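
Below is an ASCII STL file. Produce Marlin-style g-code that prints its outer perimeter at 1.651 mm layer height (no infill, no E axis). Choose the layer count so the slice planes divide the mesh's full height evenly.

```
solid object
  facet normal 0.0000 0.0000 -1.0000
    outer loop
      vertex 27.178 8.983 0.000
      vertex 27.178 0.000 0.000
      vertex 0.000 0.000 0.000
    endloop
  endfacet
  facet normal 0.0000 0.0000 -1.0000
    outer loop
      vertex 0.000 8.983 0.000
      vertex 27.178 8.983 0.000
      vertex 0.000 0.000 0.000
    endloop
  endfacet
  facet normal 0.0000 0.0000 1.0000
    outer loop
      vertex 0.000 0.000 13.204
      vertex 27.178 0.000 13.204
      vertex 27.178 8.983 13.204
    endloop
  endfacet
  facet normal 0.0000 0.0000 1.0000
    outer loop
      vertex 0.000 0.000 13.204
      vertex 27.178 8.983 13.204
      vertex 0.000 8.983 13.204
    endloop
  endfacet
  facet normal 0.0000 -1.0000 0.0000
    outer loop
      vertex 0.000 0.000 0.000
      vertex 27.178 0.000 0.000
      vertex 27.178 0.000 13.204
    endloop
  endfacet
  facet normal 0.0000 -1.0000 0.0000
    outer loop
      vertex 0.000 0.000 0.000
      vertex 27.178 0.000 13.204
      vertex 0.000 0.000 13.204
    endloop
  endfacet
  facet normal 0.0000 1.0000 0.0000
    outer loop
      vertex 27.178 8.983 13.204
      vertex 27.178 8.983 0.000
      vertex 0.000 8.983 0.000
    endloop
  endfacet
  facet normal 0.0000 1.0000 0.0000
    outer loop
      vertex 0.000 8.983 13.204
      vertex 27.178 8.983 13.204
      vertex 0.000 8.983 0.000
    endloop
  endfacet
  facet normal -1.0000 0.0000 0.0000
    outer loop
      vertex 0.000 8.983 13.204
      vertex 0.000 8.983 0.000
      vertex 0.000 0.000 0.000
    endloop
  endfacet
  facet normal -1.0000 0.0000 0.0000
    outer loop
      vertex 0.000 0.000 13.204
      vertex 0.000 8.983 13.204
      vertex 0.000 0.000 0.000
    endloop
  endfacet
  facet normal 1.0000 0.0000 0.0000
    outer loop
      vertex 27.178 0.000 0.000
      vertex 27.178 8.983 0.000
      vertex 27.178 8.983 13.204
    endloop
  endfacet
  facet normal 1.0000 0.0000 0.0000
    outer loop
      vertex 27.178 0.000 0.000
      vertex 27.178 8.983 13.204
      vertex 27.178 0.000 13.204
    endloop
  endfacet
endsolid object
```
; perimeter-only toolpath
G21 ; units = mm
G90 ; absolute positioning
G28 ; home
; layer 1
G0 Z1.651
G0 X0.000 Y0.000
G1 X27.178 Y0.000
G1 X27.178 Y8.983
G1 X0.000 Y8.983
G1 X0.000 Y0.000
; layer 2
G0 Z3.301
G0 X0.000 Y0.000
G1 X27.178 Y0.000
G1 X27.178 Y8.983
G1 X0.000 Y8.983
G1 X0.000 Y0.000
; layer 3
G0 Z4.952
G0 X0.000 Y0.000
G1 X27.178 Y0.000
G1 X27.178 Y8.983
G1 X0.000 Y8.983
G1 X0.000 Y0.000
; layer 4
G0 Z6.602
G0 X0.000 Y0.000
G1 X27.178 Y0.000
G1 X27.178 Y8.983
G1 X0.000 Y8.983
G1 X0.000 Y0.000
; layer 5
G0 Z8.253
G0 X0.000 Y0.000
G1 X27.178 Y0.000
G1 X27.178 Y8.983
G1 X0.000 Y8.983
G1 X0.000 Y0.000
; layer 6
G0 Z9.903
G0 X0.000 Y0.000
G1 X27.178 Y0.000
G1 X27.178 Y8.983
G1 X0.000 Y8.983
G1 X0.000 Y0.000
; layer 7
G0 Z11.553
G0 X0.000 Y0.000
G1 X27.178 Y0.000
G1 X27.178 Y8.983
G1 X0.000 Y8.983
G1 X0.000 Y0.000
; layer 8
G0 Z13.204
G0 X0.000 Y0.000
G1 X27.178 Y0.000
G1 X27.178 Y8.983
G1 X0.000 Y8.983
G1 X0.000 Y0.000
M2 ; end

The solid is a rectangular box, roughly 27.2 × 8.98 mm footprint and 13.2 mm tall. Slicing at Δz = 1.651 mm — 8 equal slices spanning the solid's height, so layer i sits at z = i·h/8 — gives 8 non-empty perimeters. Each is a 4-segment closed polygon; G0 lifts to the layer z and rapids to the start vertex, then G1 traces the edges.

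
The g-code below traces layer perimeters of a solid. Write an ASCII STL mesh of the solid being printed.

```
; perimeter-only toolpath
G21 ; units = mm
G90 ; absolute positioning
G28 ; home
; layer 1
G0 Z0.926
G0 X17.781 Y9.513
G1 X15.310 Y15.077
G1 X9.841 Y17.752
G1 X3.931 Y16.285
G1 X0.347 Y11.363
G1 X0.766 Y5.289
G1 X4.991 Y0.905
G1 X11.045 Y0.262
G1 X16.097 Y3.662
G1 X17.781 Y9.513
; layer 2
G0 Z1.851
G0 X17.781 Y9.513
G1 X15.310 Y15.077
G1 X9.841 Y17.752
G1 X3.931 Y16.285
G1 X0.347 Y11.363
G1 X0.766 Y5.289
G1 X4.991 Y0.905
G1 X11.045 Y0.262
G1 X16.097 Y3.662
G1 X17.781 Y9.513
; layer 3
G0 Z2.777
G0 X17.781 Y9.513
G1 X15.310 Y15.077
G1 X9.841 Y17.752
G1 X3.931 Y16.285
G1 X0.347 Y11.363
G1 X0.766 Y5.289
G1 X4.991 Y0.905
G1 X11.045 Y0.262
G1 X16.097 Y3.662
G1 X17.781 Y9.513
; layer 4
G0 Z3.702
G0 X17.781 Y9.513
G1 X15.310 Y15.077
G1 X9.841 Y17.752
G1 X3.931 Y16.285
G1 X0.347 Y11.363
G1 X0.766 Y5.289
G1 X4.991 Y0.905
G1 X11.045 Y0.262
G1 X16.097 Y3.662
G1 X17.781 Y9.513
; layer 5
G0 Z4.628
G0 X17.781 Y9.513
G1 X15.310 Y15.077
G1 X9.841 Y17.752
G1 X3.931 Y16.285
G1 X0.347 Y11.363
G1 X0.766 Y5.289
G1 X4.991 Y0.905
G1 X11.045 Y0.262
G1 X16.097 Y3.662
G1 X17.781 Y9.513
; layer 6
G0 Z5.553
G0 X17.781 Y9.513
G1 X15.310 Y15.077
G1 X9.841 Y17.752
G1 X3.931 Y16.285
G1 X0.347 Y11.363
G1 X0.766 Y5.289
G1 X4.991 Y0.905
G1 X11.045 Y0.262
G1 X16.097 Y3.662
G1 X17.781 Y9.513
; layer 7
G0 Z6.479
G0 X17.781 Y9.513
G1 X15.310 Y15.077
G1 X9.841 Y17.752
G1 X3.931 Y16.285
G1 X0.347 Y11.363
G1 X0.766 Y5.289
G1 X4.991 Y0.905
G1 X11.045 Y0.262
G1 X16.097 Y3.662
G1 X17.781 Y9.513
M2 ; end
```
solid part
  facet normal 0.0000 0.0000 -1.0000
    outer loop
      vertex 9.841 17.752 0.000
      vertex 15.310 15.077 0.000
      vertex 17.781 9.513 0.000
    endloop
  endfacet
  facet normal 0.0000 0.0000 -1.0000
    outer loop
      vertex 3.931 16.285 0.000
      vertex 9.841 17.752 0.000
      vertex 17.781 9.513 0.000
    endloop
  endfacet
  facet normal 0.0000 0.0000 -1.0000
    outer loop
      vertex 0.347 11.363 0.000
      vertex 3.931 16.285 0.000
      vertex 17.781 9.513 0.000
    endloop
  endfacet
  facet normal 0.0000 0.0000 -1.0000
    outer loop
      vertex 0.766 5.289 0.000
      vertex 0.347 11.363 0.000
      vertex 17.781 9.513 0.000
    endloop
  endfacet
  facet normal 0.0000 0.0000 -1.0000
    outer loop
      vertex 4.991 0.905 0.000
      vertex 0.766 5.289 0.000
      vertex 17.781 9.513 0.000
    endloop
  endfacet
  facet normal 0.0000 0.0000 -1.0000
    outer loop
      vertex 11.045 0.262 0.000
      vertex 4.991 0.905 0.000
      vertex 17.781 9.513 0.000
    endloop
  endfacet
  facet normal 0.0000 0.0000 -1.0000
    outer loop
      vertex 16.097 3.662 0.000
      vertex 11.045 0.262 0.000
      vertex 17.781 9.513 0.000
    endloop
  endfacet
  facet normal 0.0000 0.0000 1.0000
    outer loop
      vertex 17.781 9.513 6.479
      vertex 15.310 15.077 6.479
      vertex 9.841 17.752 6.479
    endloop
  endfacet
  facet normal 0.0000 0.0000 1.0000
    outer loop
      vertex 17.781 9.513 6.479
      vertex 9.841 17.752 6.479
      vertex 3.931 16.285 6.479
    endloop
  endfacet
  facet normal 0.0000 0.0000 1.0000
    outer loop
      vertex 17.781 9.513 6.479
      vertex 3.931 16.285 6.479
      vertex 0.347 11.363 6.479
    endloop
  endfacet
  facet normal 0.0000 0.0000 1.0000
    outer loop
      vertex 17.781 9.513 6.479
      vertex 0.347 11.363 6.479
      vertex 0.766 5.289 6.479
    endloop
  endfacet
  facet normal 0.0000 0.0000 1.0000
    outer loop
      vertex 17.781 9.513 6.479
      vertex 0.766 5.289 6.479
      vertex 4.991 0.905 6.479
    endloop
  endfacet
  facet normal 0.0000 0.0000 1.0000
    outer loop
      vertex 17.781 9.513 6.479
      vertex 4.991 0.905 6.479
      vertex 11.045 0.262 6.479
    endloop
  endfacet
  facet normal 0.0000 0.0000 1.0000
    outer loop
      vertex 17.781 9.513 6.479
      vertex 11.045 0.262 6.479
      vertex 16.097 3.662 6.479
    endloop
  endfacet
  facet normal 0.9139 0.4059 0.0000
    outer loop
      vertex 17.781 9.513 0.000
      vertex 15.310 15.077 0.000
      vertex 15.310 15.077 6.479
    endloop
  endfacet
  facet normal 0.9139 0.4059 0.0000
    outer loop
      vertex 17.781 9.513 0.000
      vertex 15.310 15.077 6.479
      vertex 17.781 9.513 6.479
    endloop
  endfacet
  facet normal 0.4394 0.8983 0.0000
    outer loop
      vertex 15.310 15.077 0.000
      vertex 9.841 17.752 0.000
      vertex 9.841 17.752 6.479
    endloop
  endfacet
  facet normal 0.4394 0.8983 0.0000
    outer loop
      vertex 15.310 15.077 0.000
      vertex 9.841 17.752 6.479
      vertex 15.310 15.077 6.479
    endloop
  endfacet
  facet normal -0.2409 0.9705 0.0000
    outer loop
      vertex 9.841 17.752 0.000
      vertex 3.931 16.285 0.000
      vertex 3.931 16.285 6.479
    endloop
  endfacet
  facet normal -0.2409 0.9705 0.0000
    outer loop
      vertex 9.841 17.752 0.000
      vertex 3.931 16.285 6.479
      vertex 9.841 17.752 6.479
    endloop
  endfacet
  facet normal -0.8084 0.5886 0.0000
    outer loop
      vertex 3.931 16.285 0.000
      vertex 0.347 11.363 0.000
      vertex 0.347 11.363 6.479
    endloop
  endfacet
  facet normal -0.8084 0.5886 0.0000
    outer loop
      vertex 3.931 16.285 0.000
      vertex 0.347 11.363 6.479
      vertex 3.931 16.285 6.479
    endloop
  endfacet
  facet normal -0.9976 -0.0688 0.0000
    outer loop
      vertex 0.347 11.363 0.000
      vertex 0.766 5.289 0.000
      vertex 0.766 5.289 6.479
    endloop
  endfacet
  facet normal -0.9976 -0.0688 0.0000
    outer loop
      vertex 0.347 11.363 0.000
      vertex 0.766 5.289 6.479
      vertex 0.347 11.363 6.479
    endloop
  endfacet
  facet normal -0.7200 -0.6939 0.0000
    outer loop
      vertex 0.766 5.289 0.000
      vertex 4.991 0.905 0.000
      vertex 4.991 0.905 6.479
    endloop
  endfacet
  facet normal -0.7200 -0.6939 0.0000
    outer loop
      vertex 0.766 5.289 0.000
      vertex 4.991 0.905 6.479
      vertex 0.766 5.289 6.479
    endloop
  endfacet
  facet normal -0.1056 -0.9944 0.0000
    outer loop
      vertex 4.991 0.905 0.000
      vertex 11.045 0.262 0.000
      vertex 11.045 0.262 6.479
    endloop
  endfacet
  facet normal -0.1056 -0.9944 0.0000
    outer loop
      vertex 4.991 0.905 0.000
      vertex 11.045 0.262 6.479
      vertex 4.991 0.905 6.479
    endloop
  endfacet
  facet normal 0.5583 -0.8296 0.0000
    outer loop
      vertex 11.045 0.262 0.000
      vertex 16.097 3.662 0.000
      vertex 16.097 3.662 6.479
    endloop
  endfacet
  facet normal 0.5583 -0.8296 0.0000
    outer loop
      vertex 11.045 0.262 0.000
      vertex 16.097 3.662 6.479
      vertex 11.045 0.262 6.479
    endloop
  endfacet
  facet normal 0.9610 -0.2766 0.0000
    outer loop
      vertex 16.097 3.662 0.000
      vertex 17.781 9.513 0.000
      vertex 17.781 9.513 6.479
    endloop
  endfacet
  facet normal 0.9610 -0.2766 0.0000
    outer loop
      vertex 16.097 3.662 0.000
      vertex 17.781 9.513 6.479
      vertex 16.097 3.662 6.479
    endloop
  endfacet
endsolid part

The G0 Z moves step by Δz≈0.926 mm. Every layer's G1 loop is the same polygon, so the solid is a straight extrusion of it from z=0 to z≈6.48. Closing with flat bottom and top caps and triangulating gives 32 facets — a regular 9-sided prism (a cylinder approximated with 9 flat sides), circumscribed radius ≈ 8.9 mm, height ≈ 6.48 mm.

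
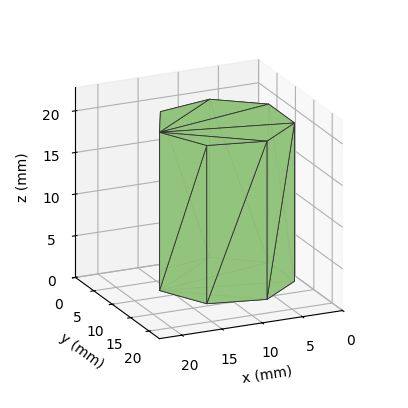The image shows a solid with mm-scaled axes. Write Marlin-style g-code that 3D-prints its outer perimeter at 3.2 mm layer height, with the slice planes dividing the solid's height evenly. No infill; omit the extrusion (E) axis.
Reading the render: the shape is a regular 7-sided prism (a cylinder approximated with 7 flat sides), circumscribed radius ≈ 8 mm, height ≈ 19 mm (dimensions read to the nearest mm from the axis ticks). For the g-code, the solid's height is divided into equal slices at the stated Δz and each level perimeter traced with G1 moves after a G0 lift.

; perimeter-only toolpath
G21 ; units = mm
G90 ; absolute positioning
G28 ; home
; layer 1
G0 Z3.2
G0 X16.0 Y8.0
G1 X13.0 Y14.3
G1 X6.2 Y15.8
G1 X0.8 Y11.5
G1 X0.8 Y4.5
G1 X6.2 Y0.2
G1 X13.0 Y1.7
G1 X16.0 Y8.0
; layer 2
G0 Z6.3
G0 X16.0 Y8.0
G1 X13.0 Y14.3
G1 X6.2 Y15.8
G1 X0.8 Y11.5
G1 X0.8 Y4.5
G1 X6.2 Y0.2
G1 X13.0 Y1.7
G1 X16.0 Y8.0
; layer 3
G0 Z9.5
G0 X16.0 Y8.0
G1 X13.0 Y14.3
G1 X6.2 Y15.8
G1 X0.8 Y11.5
G1 X0.8 Y4.5
G1 X6.2 Y0.2
G1 X13.0 Y1.7
G1 X16.0 Y8.0
; layer 4
G0 Z12.7
G0 X16.0 Y8.0
G1 X13.0 Y14.3
G1 X6.2 Y15.8
G1 X0.8 Y11.5
G1 X0.8 Y4.5
G1 X6.2 Y0.2
G1 X13.0 Y1.7
G1 X16.0 Y8.0
; layer 5
G0 Z15.8
G0 X16.0 Y8.0
G1 X13.0 Y14.3
G1 X6.2 Y15.8
G1 X0.8 Y11.5
G1 X0.8 Y4.5
G1 X6.2 Y0.2
G1 X13.0 Y1.7
G1 X16.0 Y8.0
; layer 6
G0 Z19.0
G0 X16.0 Y8.0
G1 X13.0 Y14.3
G1 X6.2 Y15.8
G1 X0.8 Y11.5
G1 X0.8 Y4.5
G1 X6.2 Y0.2
G1 X13.0 Y1.7
G1 X16.0 Y8.0
M2 ; end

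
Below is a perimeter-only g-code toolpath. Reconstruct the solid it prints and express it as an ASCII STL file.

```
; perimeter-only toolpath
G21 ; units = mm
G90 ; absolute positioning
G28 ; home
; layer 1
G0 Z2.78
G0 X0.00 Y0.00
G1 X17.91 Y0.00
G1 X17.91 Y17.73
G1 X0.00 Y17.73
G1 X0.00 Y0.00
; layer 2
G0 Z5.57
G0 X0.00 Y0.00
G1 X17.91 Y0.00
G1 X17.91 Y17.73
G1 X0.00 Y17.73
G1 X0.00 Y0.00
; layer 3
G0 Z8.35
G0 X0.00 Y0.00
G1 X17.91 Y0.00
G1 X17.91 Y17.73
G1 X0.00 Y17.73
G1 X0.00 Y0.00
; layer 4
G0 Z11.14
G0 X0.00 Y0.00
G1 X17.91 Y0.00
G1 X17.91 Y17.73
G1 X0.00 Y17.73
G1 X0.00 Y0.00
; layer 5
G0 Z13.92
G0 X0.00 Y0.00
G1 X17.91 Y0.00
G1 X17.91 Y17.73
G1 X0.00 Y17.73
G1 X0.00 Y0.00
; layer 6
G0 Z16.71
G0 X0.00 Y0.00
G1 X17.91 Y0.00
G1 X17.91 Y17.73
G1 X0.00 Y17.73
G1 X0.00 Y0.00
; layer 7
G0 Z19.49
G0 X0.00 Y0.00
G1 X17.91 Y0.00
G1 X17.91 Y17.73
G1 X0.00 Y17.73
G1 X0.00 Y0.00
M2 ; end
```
solid part
  facet normal 0.0000 0.0000 -1.0000
    outer loop
      vertex 17.91 17.73 0.00
      vertex 17.91 0.00 0.00
      vertex 0.00 0.00 0.00
    endloop
  endfacet
  facet normal 0.0000 0.0000 -1.0000
    outer loop
      vertex 0.00 17.73 0.00
      vertex 17.91 17.73 0.00
      vertex 0.00 0.00 0.00
    endloop
  endfacet
  facet normal 0.0000 0.0000 1.0000
    outer loop
      vertex 0.00 0.00 19.49
      vertex 17.91 0.00 19.49
      vertex 17.91 17.73 19.49
    endloop
  endfacet
  facet normal 0.0000 0.0000 1.0000
    outer loop
      vertex 0.00 0.00 19.49
      vertex 17.91 17.73 19.49
      vertex 0.00 17.73 19.49
    endloop
  endfacet
  facet normal 0.0000 -1.0000 0.0000
    outer loop
      vertex 0.00 0.00 0.00
      vertex 17.91 0.00 0.00
      vertex 17.91 0.00 19.49
    endloop
  endfacet
  facet normal 0.0000 -1.0000 0.0000
    outer loop
      vertex 0.00 0.00 0.00
      vertex 17.91 0.00 19.49
      vertex 0.00 0.00 19.49
    endloop
  endfacet
  facet normal 0.0000 1.0000 0.0000
    outer loop
      vertex 17.91 17.73 19.49
      vertex 17.91 17.73 0.00
      vertex 0.00 17.73 0.00
    endloop
  endfacet
  facet normal 0.0000 1.0000 0.0000
    outer loop
      vertex 0.00 17.73 19.49
      vertex 17.91 17.73 19.49
      vertex 0.00 17.73 0.00
    endloop
  endfacet
  facet normal -1.0000 0.0000 0.0000
    outer loop
      vertex 0.00 17.73 19.49
      vertex 0.00 17.73 0.00
      vertex 0.00 0.00 0.00
    endloop
  endfacet
  facet normal -1.0000 0.0000 0.0000
    outer loop
      vertex 0.00 0.00 19.49
      vertex 0.00 17.73 19.49
      vertex 0.00 0.00 0.00
    endloop
  endfacet
  facet normal 1.0000 0.0000 0.0000
    outer loop
      vertex 17.91 0.00 0.00
      vertex 17.91 17.73 0.00
      vertex 17.91 17.73 19.49
    endloop
  endfacet
  facet normal 1.0000 0.0000 0.0000
    outer loop
      vertex 17.91 0.00 0.00
      vertex 17.91 17.73 19.49
      vertex 17.91 0.00 19.49
    endloop
  endfacet
endsolid part

The G0 Z moves step by Δz≈2.78 mm. Every layer's G1 loop is the same polygon, so the solid is a straight extrusion of it from z=0 to z≈19.5. Closing with flat bottom and top caps and triangulating gives 12 facets — a rectangular box, roughly 17.9 × 17.7 mm footprint and 19.5 mm tall.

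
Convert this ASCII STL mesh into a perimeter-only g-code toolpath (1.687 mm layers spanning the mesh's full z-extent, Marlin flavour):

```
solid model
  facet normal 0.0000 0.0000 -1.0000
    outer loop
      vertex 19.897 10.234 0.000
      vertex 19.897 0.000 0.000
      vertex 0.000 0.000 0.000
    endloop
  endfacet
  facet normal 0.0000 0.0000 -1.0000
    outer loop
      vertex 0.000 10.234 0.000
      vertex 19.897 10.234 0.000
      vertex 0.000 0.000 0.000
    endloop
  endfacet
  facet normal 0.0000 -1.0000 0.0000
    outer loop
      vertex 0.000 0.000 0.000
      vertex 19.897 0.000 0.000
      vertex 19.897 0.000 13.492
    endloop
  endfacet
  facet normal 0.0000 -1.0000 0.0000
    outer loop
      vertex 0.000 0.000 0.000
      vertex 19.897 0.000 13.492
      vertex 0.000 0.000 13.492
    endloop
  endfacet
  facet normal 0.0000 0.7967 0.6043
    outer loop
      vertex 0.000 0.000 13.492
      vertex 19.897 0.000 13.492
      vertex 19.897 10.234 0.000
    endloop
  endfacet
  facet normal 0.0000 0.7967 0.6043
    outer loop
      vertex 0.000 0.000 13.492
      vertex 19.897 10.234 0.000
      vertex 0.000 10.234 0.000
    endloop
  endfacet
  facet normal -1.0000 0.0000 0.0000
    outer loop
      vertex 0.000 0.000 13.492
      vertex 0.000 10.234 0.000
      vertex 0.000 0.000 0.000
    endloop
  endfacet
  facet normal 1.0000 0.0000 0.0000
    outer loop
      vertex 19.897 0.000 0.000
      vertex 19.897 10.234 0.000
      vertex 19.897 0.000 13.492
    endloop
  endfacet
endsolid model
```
; perimeter-only toolpath
G21 ; units = mm
G90 ; absolute positioning
G28 ; home
; layer 1
G0 Z1.687
G0 X0.000 Y0.000
G1 X19.897 Y0.000
G1 X19.897 Y8.955
G1 X0.000 Y8.955
G1 X0.000 Y0.000
; layer 2
G0 Z3.373
G0 X0.000 Y0.000
G1 X19.897 Y0.000
G1 X19.897 Y7.675
G1 X0.000 Y7.675
G1 X0.000 Y0.000
; layer 3
G0 Z5.059
G0 X0.000 Y0.000
G1 X19.897 Y0.000
G1 X19.897 Y6.396
G1 X0.000 Y6.396
G1 X0.000 Y0.000
; layer 4
G0 Z6.746
G0 X0.000 Y0.000
G1 X19.897 Y0.000
G1 X19.897 Y5.117
G1 X0.000 Y5.117
G1 X0.000 Y0.000
; layer 5
G0 Z8.433
G0 X0.000 Y0.000
G1 X19.897 Y0.000
G1 X19.897 Y3.838
G1 X0.000 Y3.838
G1 X0.000 Y0.000
; layer 6
G0 Z10.119
G0 X0.000 Y0.000
G1 X19.897 Y0.000
G1 X19.897 Y2.559
G1 X0.000 Y2.559
G1 X0.000 Y0.000
; layer 7
G0 Z11.806
G0 X0.000 Y0.000
G1 X19.897 Y0.000
G1 X19.897 Y1.279
G1 X0.000 Y1.279
G1 X0.000 Y0.000
M2 ; end

The solid is a wedge (ramp): 19.9 × 10.2 mm base, rising to 13.5 mm along the y=0 edge and sloping linearly to z=0 at y=10.2. Slicing at Δz = 1.687 mm — 8 equal slices spanning the solid's height, so layer i sits at z = i·h/8 — gives 7 non-empty perimeters. Each is a 4-segment closed polygon; G0 lifts to the layer z and rapids to the start vertex, then G1 traces the edges. The cross-section shrinks linearly with z (the slice at the apex is degenerate and omitted).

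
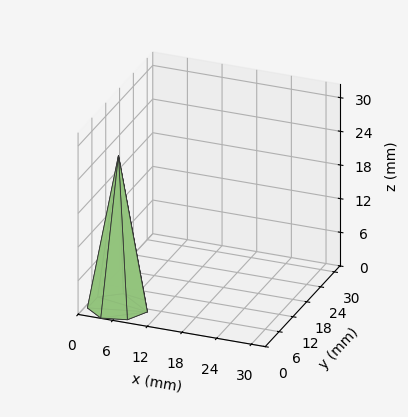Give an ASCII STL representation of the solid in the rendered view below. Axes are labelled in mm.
Reading the render: the shape is a regular 7-sided pyramid, base circumscribed radius ≈ 5 mm, apex at z ≈ 27 mm (dimensions read to the nearest mm from the axis ticks). For the STL, each face is triangulated and given an outward normal.

solid part
  facet normal 0.0000 0.0000 -1.0000
    outer loop
      vertex 3.9 9.9 0.0
      vertex 8.1 8.9 0.0
      vertex 10.0 5.0 0.0
    endloop
  endfacet
  facet normal 0.0000 0.0000 -1.0000
    outer loop
      vertex 0.5 7.2 0.0
      vertex 3.9 9.9 0.0
      vertex 10.0 5.0 0.0
    endloop
  endfacet
  facet normal 0.0000 0.0000 -1.0000
    outer loop
      vertex 0.5 2.8 0.0
      vertex 0.5 7.2 0.0
      vertex 10.0 5.0 0.0
    endloop
  endfacet
  facet normal 0.0000 0.0000 -1.0000
    outer loop
      vertex 3.9 0.1 0.0
      vertex 0.5 2.8 0.0
      vertex 10.0 5.0 0.0
    endloop
  endfacet
  facet normal 0.0000 0.0000 -1.0000
    outer loop
      vertex 8.1 1.1 0.0
      vertex 3.9 0.1 0.0
      vertex 10.0 5.0 0.0
    endloop
  endfacet
  facet normal 0.8868 0.4320 0.1642
    outer loop
      vertex 10.0 5.0 0.0
      vertex 8.1 8.9 0.0
      vertex 5.0 5.0 27.0
    endloop
  endfacet
  facet normal 0.2285 0.9595 0.1648
    outer loop
      vertex 8.1 8.9 0.0
      vertex 3.9 9.9 0.0
      vertex 5.0 5.0 27.0
    endloop
  endfacet
  facet normal -0.6133 0.7724 0.1652
    outer loop
      vertex 3.9 9.9 0.0
      vertex 0.5 7.2 0.0
      vertex 5.0 5.0 27.0
    endloop
  endfacet
  facet normal -0.9864 0.0000 0.1644
    outer loop
      vertex 0.5 7.2 0.0
      vertex 0.5 2.8 0.0
      vertex 5.0 5.0 27.0
    endloop
  endfacet
  facet normal -0.6133 -0.7724 0.1652
    outer loop
      vertex 0.5 2.8 0.0
      vertex 3.9 0.1 0.0
      vertex 5.0 5.0 27.0
    endloop
  endfacet
  facet normal 0.2285 -0.9595 0.1648
    outer loop
      vertex 3.9 0.1 0.0
      vertex 8.1 1.1 0.0
      vertex 5.0 5.0 27.0
    endloop
  endfacet
  facet normal 0.8868 -0.4320 0.1642
    outer loop
      vertex 8.1 1.1 0.0
      vertex 10.0 5.0 0.0
      vertex 5.0 5.0 27.0
    endloop
  endfacet
endsolid part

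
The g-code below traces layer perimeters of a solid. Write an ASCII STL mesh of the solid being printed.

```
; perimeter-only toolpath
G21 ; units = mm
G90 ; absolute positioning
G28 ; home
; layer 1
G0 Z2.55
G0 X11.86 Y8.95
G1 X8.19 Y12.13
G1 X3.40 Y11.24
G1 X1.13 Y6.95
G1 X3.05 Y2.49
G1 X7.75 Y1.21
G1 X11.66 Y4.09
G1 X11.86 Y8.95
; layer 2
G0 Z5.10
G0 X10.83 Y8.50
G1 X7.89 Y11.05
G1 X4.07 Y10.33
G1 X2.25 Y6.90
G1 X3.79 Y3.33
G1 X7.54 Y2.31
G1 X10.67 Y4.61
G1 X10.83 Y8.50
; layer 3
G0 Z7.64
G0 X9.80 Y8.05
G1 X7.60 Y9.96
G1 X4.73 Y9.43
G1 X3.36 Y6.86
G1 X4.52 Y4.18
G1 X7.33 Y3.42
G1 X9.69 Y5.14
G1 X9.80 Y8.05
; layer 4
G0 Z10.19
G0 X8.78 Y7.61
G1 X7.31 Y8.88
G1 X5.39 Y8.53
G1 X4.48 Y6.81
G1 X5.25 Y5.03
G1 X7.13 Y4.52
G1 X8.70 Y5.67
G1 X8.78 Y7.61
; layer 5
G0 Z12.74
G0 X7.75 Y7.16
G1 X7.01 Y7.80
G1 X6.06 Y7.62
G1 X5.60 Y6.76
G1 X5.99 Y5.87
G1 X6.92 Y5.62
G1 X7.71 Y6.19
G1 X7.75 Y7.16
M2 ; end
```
solid part
  facet normal 0.0000 0.0000 -1.0000
    outer loop
      vertex 2.74 12.14 0.00
      vertex 8.48 13.21 0.00
      vertex 12.89 9.39 0.00
    endloop
  endfacet
  facet normal 0.0000 0.0000 -1.0000
    outer loop
      vertex 0.01 6.99 0.00
      vertex 2.74 12.14 0.00
      vertex 12.89 9.39 0.00
    endloop
  endfacet
  facet normal 0.0000 0.0000 -1.0000
    outer loop
      vertex 2.32 1.64 0.00
      vertex 0.01 6.99 0.00
      vertex 12.89 9.39 0.00
    endloop
  endfacet
  facet normal 0.0000 0.0000 -1.0000
    outer loop
      vertex 7.95 0.11 0.00
      vertex 2.32 1.64 0.00
      vertex 12.89 9.39 0.00
    endloop
  endfacet
  facet normal 0.0000 0.0000 -1.0000
    outer loop
      vertex 12.65 3.56 0.00
      vertex 7.95 0.11 0.00
      vertex 12.89 9.39 0.00
    endloop
  endfacet
  facet normal 0.6087 0.7027 0.3683
    outer loop
      vertex 12.89 9.39 0.00
      vertex 8.48 13.21 0.00
      vertex 6.72 6.72 15.29
    endloop
  endfacet
  facet normal -0.1704 0.9140 0.3683
    outer loop
      vertex 8.48 13.21 0.00
      vertex 2.74 12.14 0.00
      vertex 6.72 6.72 15.29
    endloop
  endfacet
  facet normal -0.8215 0.4355 0.3682
    outer loop
      vertex 2.74 12.14 0.00
      vertex 0.01 6.99 0.00
      vertex 6.72 6.72 15.29
    endloop
  endfacet
  facet normal -0.8536 -0.3686 0.3681
    outer loop
      vertex 0.01 6.99 0.00
      vertex 2.32 1.64 0.00
      vertex 6.72 6.72 15.29
    endloop
  endfacet
  facet normal -0.2438 -0.8972 0.3682
    outer loop
      vertex 2.32 1.64 0.00
      vertex 7.95 0.11 0.00
      vertex 6.72 6.72 15.29
    endloop
  endfacet
  facet normal 0.5501 -0.7495 0.3683
    outer loop
      vertex 7.95 0.11 0.00
      vertex 12.65 3.56 0.00
      vertex 6.72 6.72 15.29
    endloop
  endfacet
  facet normal 0.9290 -0.0382 0.3682
    outer loop
      vertex 12.65 3.56 0.00
      vertex 12.89 9.39 0.00
      vertex 6.72 6.72 15.29
    endloop
  endfacet
endsolid part

The G0 Z moves step by Δz≈2.55 mm. The G1 loops shrink linearly with z, so the solid tapers from its base footprint up to z≈15.3. Closing with a flat bottom cap and the tapered top and triangulating gives 12 facets — a regular 7-sided pyramid, base circumscribed radius ≈ 6.72 mm, apex at z ≈ 15.3 mm.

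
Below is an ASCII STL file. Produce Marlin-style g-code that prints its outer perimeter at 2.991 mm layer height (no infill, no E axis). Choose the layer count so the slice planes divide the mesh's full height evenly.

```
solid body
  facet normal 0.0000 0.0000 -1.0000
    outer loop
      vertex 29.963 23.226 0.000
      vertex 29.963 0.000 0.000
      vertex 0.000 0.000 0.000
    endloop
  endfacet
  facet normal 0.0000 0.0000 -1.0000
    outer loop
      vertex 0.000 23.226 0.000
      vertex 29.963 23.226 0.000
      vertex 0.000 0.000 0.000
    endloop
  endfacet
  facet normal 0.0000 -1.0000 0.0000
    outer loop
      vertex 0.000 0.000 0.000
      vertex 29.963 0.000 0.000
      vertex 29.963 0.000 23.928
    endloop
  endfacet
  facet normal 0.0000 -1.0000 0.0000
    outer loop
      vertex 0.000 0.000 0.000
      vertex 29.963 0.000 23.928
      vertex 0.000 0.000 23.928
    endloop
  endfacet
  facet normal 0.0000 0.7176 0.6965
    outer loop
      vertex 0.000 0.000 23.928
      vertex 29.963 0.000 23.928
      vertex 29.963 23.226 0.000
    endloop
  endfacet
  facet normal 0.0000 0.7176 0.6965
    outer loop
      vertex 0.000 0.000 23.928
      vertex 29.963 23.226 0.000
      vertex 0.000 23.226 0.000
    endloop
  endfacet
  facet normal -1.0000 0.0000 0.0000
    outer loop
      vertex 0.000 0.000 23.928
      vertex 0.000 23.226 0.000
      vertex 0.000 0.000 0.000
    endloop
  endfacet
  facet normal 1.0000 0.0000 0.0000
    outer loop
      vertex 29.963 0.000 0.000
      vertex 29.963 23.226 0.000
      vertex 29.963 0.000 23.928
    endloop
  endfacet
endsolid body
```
; perimeter-only toolpath
G21 ; units = mm
G90 ; absolute positioning
G28 ; home
; layer 1
G0 Z2.991
G0 X0.000 Y0.000
G1 X29.963 Y0.000
G1 X29.963 Y20.323
G1 X0.000 Y20.323
G1 X0.000 Y0.000
; layer 2
G0 Z5.982
G0 X0.000 Y0.000
G1 X29.963 Y0.000
G1 X29.963 Y17.419
G1 X0.000 Y17.419
G1 X0.000 Y0.000
; layer 3
G0 Z8.973
G0 X0.000 Y0.000
G1 X29.963 Y0.000
G1 X29.963 Y14.516
G1 X0.000 Y14.516
G1 X0.000 Y0.000
; layer 4
G0 Z11.964
G0 X0.000 Y0.000
G1 X29.963 Y0.000
G1 X29.963 Y11.613
G1 X0.000 Y11.613
G1 X0.000 Y0.000
; layer 5
G0 Z14.955
G0 X0.000 Y0.000
G1 X29.963 Y0.000
G1 X29.963 Y8.710
G1 X0.000 Y8.710
G1 X0.000 Y0.000
; layer 6
G0 Z17.946
G0 X0.000 Y0.000
G1 X29.963 Y0.000
G1 X29.963 Y5.806
G1 X0.000 Y5.806
G1 X0.000 Y0.000
; layer 7
G0 Z20.937
G0 X0.000 Y0.000
G1 X29.963 Y0.000
G1 X29.963 Y2.903
G1 X0.000 Y2.903
G1 X0.000 Y0.000
M2 ; end

The solid is a wedge (ramp): 30 × 23.2 mm base, rising to 23.9 mm along the y=0 edge and sloping linearly to z=0 at y=23.2. Slicing at Δz = 2.991 mm — 8 equal slices spanning the solid's height, so layer i sits at z = i·h/8 — gives 7 non-empty perimeters. Each is a 4-segment closed polygon; G0 lifts to the layer z and rapids to the start vertex, then G1 traces the edges. The cross-section shrinks linearly with z (the slice at the apex is degenerate and omitted).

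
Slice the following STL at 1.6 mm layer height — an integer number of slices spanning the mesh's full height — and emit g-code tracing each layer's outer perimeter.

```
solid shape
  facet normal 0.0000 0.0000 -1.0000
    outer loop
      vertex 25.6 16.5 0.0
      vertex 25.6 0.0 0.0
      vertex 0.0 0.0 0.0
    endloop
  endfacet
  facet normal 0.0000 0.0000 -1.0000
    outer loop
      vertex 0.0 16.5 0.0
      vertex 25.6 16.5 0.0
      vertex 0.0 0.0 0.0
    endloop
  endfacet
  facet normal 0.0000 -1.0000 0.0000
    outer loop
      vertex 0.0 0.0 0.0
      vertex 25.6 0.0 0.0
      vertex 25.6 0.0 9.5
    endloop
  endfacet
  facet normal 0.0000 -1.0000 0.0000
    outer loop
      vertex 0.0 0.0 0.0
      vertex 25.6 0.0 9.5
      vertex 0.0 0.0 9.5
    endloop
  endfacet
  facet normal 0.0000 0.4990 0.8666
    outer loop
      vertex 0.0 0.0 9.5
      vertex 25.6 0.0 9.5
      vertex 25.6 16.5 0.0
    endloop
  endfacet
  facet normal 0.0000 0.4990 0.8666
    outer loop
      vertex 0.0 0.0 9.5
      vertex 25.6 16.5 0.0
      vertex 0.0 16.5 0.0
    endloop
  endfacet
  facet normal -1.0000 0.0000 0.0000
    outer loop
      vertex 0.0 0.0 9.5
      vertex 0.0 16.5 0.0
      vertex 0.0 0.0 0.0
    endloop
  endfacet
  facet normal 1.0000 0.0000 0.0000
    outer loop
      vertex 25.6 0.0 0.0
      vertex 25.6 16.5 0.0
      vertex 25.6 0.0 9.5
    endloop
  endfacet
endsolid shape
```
; perimeter-only toolpath
G21 ; units = mm
G90 ; absolute positioning
G28 ; home
; layer 1
G0 Z1.6
G0 X0.0 Y0.0
G1 X25.6 Y0.0
G1 X25.6 Y13.8
G1 X0.0 Y13.8
G1 X0.0 Y0.0
; layer 2
G0 Z3.2
G0 X0.0 Y0.0
G1 X25.6 Y0.0
G1 X25.6 Y11.0
G1 X0.0 Y11.0
G1 X0.0 Y0.0
; layer 3
G0 Z4.8
G0 X0.0 Y0.0
G1 X25.6 Y0.0
G1 X25.6 Y8.2
G1 X0.0 Y8.2
G1 X0.0 Y0.0
; layer 4
G0 Z6.3
G0 X0.0 Y0.0
G1 X25.6 Y0.0
G1 X25.6 Y5.5
G1 X0.0 Y5.5
G1 X0.0 Y0.0
; layer 5
G0 Z7.9
G0 X0.0 Y0.0
G1 X25.6 Y0.0
G1 X25.6 Y2.8
G1 X0.0 Y2.8
G1 X0.0 Y0.0
M2 ; end

The solid is a wedge (ramp): 25.6 × 16.5 mm base, rising to 9.5 mm along the y=0 edge and sloping linearly to z=0 at y=16.5. Slicing at Δz = 1.6 mm — 6 equal slices spanning the solid's height, so layer i sits at z = i·h/6 — gives 5 non-empty perimeters. Each is a 4-segment closed polygon; G0 lifts to the layer z and rapids to the start vertex, then G1 traces the edges. The cross-section shrinks linearly with z (the slice at the apex is degenerate and omitted).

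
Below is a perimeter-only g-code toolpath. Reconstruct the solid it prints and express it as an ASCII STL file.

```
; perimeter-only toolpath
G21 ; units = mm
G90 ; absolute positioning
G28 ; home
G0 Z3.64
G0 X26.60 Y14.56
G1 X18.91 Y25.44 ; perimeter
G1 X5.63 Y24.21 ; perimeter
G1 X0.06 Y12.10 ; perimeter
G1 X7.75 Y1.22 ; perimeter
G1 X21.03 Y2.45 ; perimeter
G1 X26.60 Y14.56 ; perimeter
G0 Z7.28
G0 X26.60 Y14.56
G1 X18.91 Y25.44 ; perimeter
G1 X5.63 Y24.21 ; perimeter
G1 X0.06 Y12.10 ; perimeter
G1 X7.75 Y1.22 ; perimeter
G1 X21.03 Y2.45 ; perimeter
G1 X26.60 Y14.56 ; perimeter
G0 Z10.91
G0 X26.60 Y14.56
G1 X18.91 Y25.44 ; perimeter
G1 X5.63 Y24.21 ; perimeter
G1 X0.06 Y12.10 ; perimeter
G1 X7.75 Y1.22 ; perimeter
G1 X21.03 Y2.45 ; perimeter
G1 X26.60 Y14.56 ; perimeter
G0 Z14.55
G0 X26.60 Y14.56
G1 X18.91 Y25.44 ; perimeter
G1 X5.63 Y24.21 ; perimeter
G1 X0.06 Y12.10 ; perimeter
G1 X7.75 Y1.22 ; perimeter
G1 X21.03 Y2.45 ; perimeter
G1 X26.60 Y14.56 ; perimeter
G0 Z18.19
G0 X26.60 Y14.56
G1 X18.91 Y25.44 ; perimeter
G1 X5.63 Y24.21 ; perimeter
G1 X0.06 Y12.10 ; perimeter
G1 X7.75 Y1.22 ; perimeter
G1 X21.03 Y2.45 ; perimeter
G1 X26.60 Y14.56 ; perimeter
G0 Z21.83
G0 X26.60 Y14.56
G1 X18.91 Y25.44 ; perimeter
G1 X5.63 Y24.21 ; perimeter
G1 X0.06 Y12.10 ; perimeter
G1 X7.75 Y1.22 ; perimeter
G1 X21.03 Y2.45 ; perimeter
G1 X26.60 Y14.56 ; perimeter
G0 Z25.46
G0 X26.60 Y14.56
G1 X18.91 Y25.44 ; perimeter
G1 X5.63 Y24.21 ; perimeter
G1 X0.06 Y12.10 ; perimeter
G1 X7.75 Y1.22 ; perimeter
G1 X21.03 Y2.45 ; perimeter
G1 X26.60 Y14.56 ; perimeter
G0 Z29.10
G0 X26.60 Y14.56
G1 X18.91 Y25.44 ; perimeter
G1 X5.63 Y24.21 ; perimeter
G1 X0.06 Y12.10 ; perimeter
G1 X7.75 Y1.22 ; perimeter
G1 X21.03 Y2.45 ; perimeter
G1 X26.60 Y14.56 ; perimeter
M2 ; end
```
solid part
  facet normal 0.0000 0.0000 -1.0000
    outer loop
      vertex 5.63 24.21 0.00
      vertex 18.91 25.44 0.00
      vertex 26.60 14.56 0.00
    endloop
  endfacet
  facet normal 0.0000 0.0000 -1.0000
    outer loop
      vertex 0.06 12.10 0.00
      vertex 5.63 24.21 0.00
      vertex 26.60 14.56 0.00
    endloop
  endfacet
  facet normal 0.0000 0.0000 -1.0000
    outer loop
      vertex 7.75 1.22 0.00
      vertex 0.06 12.10 0.00
      vertex 26.60 14.56 0.00
    endloop
  endfacet
  facet normal 0.0000 0.0000 -1.0000
    outer loop
      vertex 21.03 2.45 0.00
      vertex 7.75 1.22 0.00
      vertex 26.60 14.56 0.00
    endloop
  endfacet
  facet normal 0.0000 0.0000 1.0000
    outer loop
      vertex 26.60 14.56 29.10
      vertex 18.91 25.44 29.10
      vertex 5.63 24.21 29.10
    endloop
  endfacet
  facet normal 0.0000 0.0000 1.0000
    outer loop
      vertex 26.60 14.56 29.10
      vertex 5.63 24.21 29.10
      vertex 0.06 12.10 29.10
    endloop
  endfacet
  facet normal 0.0000 0.0000 1.0000
    outer loop
      vertex 26.60 14.56 29.10
      vertex 0.06 12.10 29.10
      vertex 7.75 1.22 29.10
    endloop
  endfacet
  facet normal 0.0000 0.0000 1.0000
    outer loop
      vertex 26.60 14.56 29.10
      vertex 7.75 1.22 29.10
      vertex 21.03 2.45 29.10
    endloop
  endfacet
  facet normal 0.8166 0.5772 0.0000
    outer loop
      vertex 26.60 14.56 0.00
      vertex 18.91 25.44 0.00
      vertex 18.91 25.44 29.10
    endloop
  endfacet
  facet normal 0.8166 0.5772 0.0000
    outer loop
      vertex 26.60 14.56 0.00
      vertex 18.91 25.44 29.10
      vertex 26.60 14.56 29.10
    endloop
  endfacet
  facet normal -0.0922 0.9957 0.0000
    outer loop
      vertex 18.91 25.44 0.00
      vertex 5.63 24.21 0.00
      vertex 5.63 24.21 29.10
    endloop
  endfacet
  facet normal -0.0922 0.9957 0.0000
    outer loop
      vertex 18.91 25.44 0.00
      vertex 5.63 24.21 29.10
      vertex 18.91 25.44 29.10
    endloop
  endfacet
  facet normal -0.9085 0.4179 0.0000
    outer loop
      vertex 5.63 24.21 0.00
      vertex 0.06 12.10 0.00
      vertex 0.06 12.10 29.10
    endloop
  endfacet
  facet normal -0.9085 0.4179 0.0000
    outer loop
      vertex 5.63 24.21 0.00
      vertex 0.06 12.10 29.10
      vertex 5.63 24.21 29.10
    endloop
  endfacet
  facet normal -0.8166 -0.5772 0.0000
    outer loop
      vertex 0.06 12.10 0.00
      vertex 7.75 1.22 0.00
      vertex 7.75 1.22 29.10
    endloop
  endfacet
  facet normal -0.8166 -0.5772 0.0000
    outer loop
      vertex 0.06 12.10 0.00
      vertex 7.75 1.22 29.10
      vertex 0.06 12.10 29.10
    endloop
  endfacet
  facet normal 0.0922 -0.9957 0.0000
    outer loop
      vertex 7.75 1.22 0.00
      vertex 21.03 2.45 0.00
      vertex 21.03 2.45 29.10
    endloop
  endfacet
  facet normal 0.0922 -0.9957 0.0000
    outer loop
      vertex 7.75 1.22 0.00
      vertex 21.03 2.45 29.10
      vertex 7.75 1.22 29.10
    endloop
  endfacet
  facet normal 0.9085 -0.4179 0.0000
    outer loop
      vertex 21.03 2.45 0.00
      vertex 26.60 14.56 0.00
      vertex 26.60 14.56 29.10
    endloop
  endfacet
  facet normal 0.9085 -0.4179 0.0000
    outer loop
      vertex 21.03 2.45 0.00
      vertex 26.60 14.56 29.10
      vertex 21.03 2.45 29.10
    endloop
  endfacet
endsolid part

The G0 Z moves step by Δz≈3.64 mm. Every layer's G1 loop is the same polygon, so the solid is a straight extrusion of it from z=0 to z≈29.1. Closing with flat bottom and top caps and triangulating gives 20 facets — a regular 6-sided prism (a cylinder approximated with 6 flat sides), circumscribed radius ≈ 13.3 mm, height ≈ 29.1 mm.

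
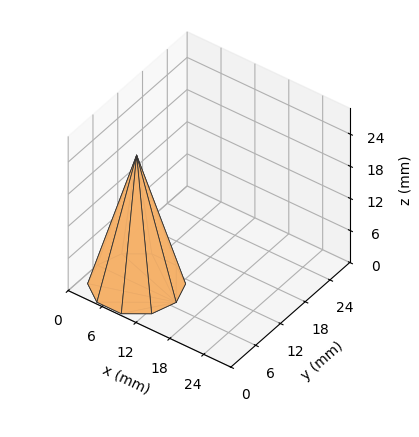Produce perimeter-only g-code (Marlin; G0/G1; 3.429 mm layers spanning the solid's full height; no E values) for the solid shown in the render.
Reading the render: the shape is a regular 10-sided pyramid, base circumscribed radius ≈ 7 mm, apex at z ≈ 24 mm (dimensions read to the nearest mm from the axis ticks). For the g-code, the solid's height is divided into equal slices at the stated Δz and each level perimeter traced with G1 moves after a G0 lift.

; perimeter-only toolpath
G21 ; units = mm
G90 ; absolute positioning
G28 ; home
; layer 1
G0 Z3.429
G0 X13.000 Y7.000
G1 X11.854 Y10.526
G1 X8.854 Y12.706
G1 X5.146 Y12.706
G1 X2.146 Y10.526
G1 X1.000 Y7.000
G1 X2.146 Y3.474
G1 X5.146 Y1.294
G1 X8.854 Y1.294
G1 X11.854 Y3.474
G1 X13.000 Y7.000
; layer 2
G0 Z6.857
G0 X12.000 Y7.000
G1 X11.045 Y9.939
G1 X8.545 Y11.755
G1 X5.455 Y11.755
G1 X2.955 Y9.939
G1 X2.000 Y7.000
G1 X2.955 Y4.061
G1 X5.455 Y2.245
G1 X8.545 Y2.245
G1 X11.045 Y4.061
G1 X12.000 Y7.000
; layer 3
G0 Z10.286
G0 X11.000 Y7.000
G1 X10.236 Y9.351
G1 X8.236 Y10.804
G1 X5.764 Y10.804
G1 X3.764 Y9.351
G1 X3.000 Y7.000
G1 X3.764 Y4.649
G1 X5.764 Y3.196
G1 X8.236 Y3.196
G1 X10.236 Y4.649
G1 X11.000 Y7.000
; layer 4
G0 Z13.714
G0 X10.000 Y7.000
G1 X9.427 Y8.763
G1 X7.927 Y9.853
G1 X6.073 Y9.853
G1 X4.573 Y8.763
G1 X4.000 Y7.000
G1 X4.573 Y5.237
G1 X6.073 Y4.147
G1 X7.927 Y4.147
G1 X9.427 Y5.237
G1 X10.000 Y7.000
; layer 5
G0 Z17.143
G0 X9.000 Y7.000
G1 X8.618 Y8.175
G1 X7.618 Y8.902
G1 X6.382 Y8.902
G1 X5.382 Y8.175
G1 X5.000 Y7.000
G1 X5.382 Y5.825
G1 X6.382 Y5.098
G1 X7.618 Y5.098
G1 X8.618 Y5.825
G1 X9.000 Y7.000
; layer 6
G0 Z20.571
G0 X8.000 Y7.000
G1 X7.809 Y7.588
G1 X7.309 Y7.951
G1 X6.691 Y7.951
G1 X6.191 Y7.588
G1 X6.000 Y7.000
G1 X6.191 Y6.412
G1 X6.691 Y6.049
G1 X7.309 Y6.049
G1 X7.809 Y6.412
G1 X8.000 Y7.000
M2 ; end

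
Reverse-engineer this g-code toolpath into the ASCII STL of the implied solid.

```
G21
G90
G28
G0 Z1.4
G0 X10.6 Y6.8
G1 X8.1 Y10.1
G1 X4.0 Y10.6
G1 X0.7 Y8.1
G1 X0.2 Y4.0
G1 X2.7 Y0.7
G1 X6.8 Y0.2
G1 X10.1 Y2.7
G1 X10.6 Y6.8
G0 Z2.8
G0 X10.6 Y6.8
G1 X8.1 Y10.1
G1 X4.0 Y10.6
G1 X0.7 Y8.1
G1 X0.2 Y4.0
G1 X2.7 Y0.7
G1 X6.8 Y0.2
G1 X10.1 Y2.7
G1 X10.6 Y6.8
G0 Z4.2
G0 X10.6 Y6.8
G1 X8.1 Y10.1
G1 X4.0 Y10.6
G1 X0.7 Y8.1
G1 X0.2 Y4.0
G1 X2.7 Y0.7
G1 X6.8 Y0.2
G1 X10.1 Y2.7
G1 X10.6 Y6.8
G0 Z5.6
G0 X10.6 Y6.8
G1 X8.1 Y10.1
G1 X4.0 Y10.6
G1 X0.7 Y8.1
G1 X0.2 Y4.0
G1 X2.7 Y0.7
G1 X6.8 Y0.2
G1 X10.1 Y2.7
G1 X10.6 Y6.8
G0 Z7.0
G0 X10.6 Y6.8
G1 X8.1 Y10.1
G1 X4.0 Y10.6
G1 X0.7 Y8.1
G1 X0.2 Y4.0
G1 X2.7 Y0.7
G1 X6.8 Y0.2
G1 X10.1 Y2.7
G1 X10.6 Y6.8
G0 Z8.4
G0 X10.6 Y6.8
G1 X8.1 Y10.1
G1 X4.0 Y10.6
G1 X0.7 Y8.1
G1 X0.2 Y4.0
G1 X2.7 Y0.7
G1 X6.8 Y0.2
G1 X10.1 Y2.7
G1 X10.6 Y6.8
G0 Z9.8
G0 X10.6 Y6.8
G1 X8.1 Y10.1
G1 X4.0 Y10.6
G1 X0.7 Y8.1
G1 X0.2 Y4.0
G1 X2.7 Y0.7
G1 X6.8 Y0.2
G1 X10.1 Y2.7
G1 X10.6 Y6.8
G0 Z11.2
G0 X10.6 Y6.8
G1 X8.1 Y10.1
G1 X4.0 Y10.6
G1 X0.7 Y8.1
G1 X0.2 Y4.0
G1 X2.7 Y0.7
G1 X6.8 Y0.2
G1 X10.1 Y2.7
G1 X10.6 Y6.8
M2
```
solid part
  facet normal 0.0000 0.0000 -1.0000
    outer loop
      vertex 4.0 10.6 0.0
      vertex 8.1 10.1 0.0
      vertex 10.6 6.8 0.0
    endloop
  endfacet
  facet normal 0.0000 0.0000 -1.0000
    outer loop
      vertex 0.7 8.1 0.0
      vertex 4.0 10.6 0.0
      vertex 10.6 6.8 0.0
    endloop
  endfacet
  facet normal 0.0000 0.0000 -1.0000
    outer loop
      vertex 0.2 4.0 0.0
      vertex 0.7 8.1 0.0
      vertex 10.6 6.8 0.0
    endloop
  endfacet
  facet normal 0.0000 0.0000 -1.0000
    outer loop
      vertex 2.7 0.7 0.0
      vertex 0.2 4.0 0.0
      vertex 10.6 6.8 0.0
    endloop
  endfacet
  facet normal 0.0000 0.0000 -1.0000
    outer loop
      vertex 6.8 0.2 0.0
      vertex 2.7 0.7 0.0
      vertex 10.6 6.8 0.0
    endloop
  endfacet
  facet normal 0.0000 0.0000 -1.0000
    outer loop
      vertex 10.1 2.7 0.0
      vertex 6.8 0.2 0.0
      vertex 10.6 6.8 0.0
    endloop
  endfacet
  facet normal 0.0000 0.0000 1.0000
    outer loop
      vertex 10.6 6.8 11.2
      vertex 8.1 10.1 11.2
      vertex 4.0 10.6 11.2
    endloop
  endfacet
  facet normal 0.0000 0.0000 1.0000
    outer loop
      vertex 10.6 6.8 11.2
      vertex 4.0 10.6 11.2
      vertex 0.7 8.1 11.2
    endloop
  endfacet
  facet normal 0.0000 0.0000 1.0000
    outer loop
      vertex 10.6 6.8 11.2
      vertex 0.7 8.1 11.2
      vertex 0.2 4.0 11.2
    endloop
  endfacet
  facet normal 0.0000 0.0000 1.0000
    outer loop
      vertex 10.6 6.8 11.2
      vertex 0.2 4.0 11.2
      vertex 2.7 0.7 11.2
    endloop
  endfacet
  facet normal 0.0000 0.0000 1.0000
    outer loop
      vertex 10.6 6.8 11.2
      vertex 2.7 0.7 11.2
      vertex 6.8 0.2 11.2
    endloop
  endfacet
  facet normal 0.0000 0.0000 1.0000
    outer loop
      vertex 10.6 6.8 11.2
      vertex 6.8 0.2 11.2
      vertex 10.1 2.7 11.2
    endloop
  endfacet
  facet normal 0.7971 0.6039 0.0000
    outer loop
      vertex 10.6 6.8 0.0
      vertex 8.1 10.1 0.0
      vertex 8.1 10.1 11.2
    endloop
  endfacet
  facet normal 0.7971 0.6039 0.0000
    outer loop
      vertex 10.6 6.8 0.0
      vertex 8.1 10.1 11.2
      vertex 10.6 6.8 11.2
    endloop
  endfacet
  facet normal 0.1211 0.9926 0.0000
    outer loop
      vertex 8.1 10.1 0.0
      vertex 4.0 10.6 0.0
      vertex 4.0 10.6 11.2
    endloop
  endfacet
  facet normal 0.1211 0.9926 0.0000
    outer loop
      vertex 8.1 10.1 0.0
      vertex 4.0 10.6 11.2
      vertex 8.1 10.1 11.2
    endloop
  endfacet
  facet normal -0.6039 0.7971 0.0000
    outer loop
      vertex 4.0 10.6 0.0
      vertex 0.7 8.1 0.0
      vertex 0.7 8.1 11.2
    endloop
  endfacet
  facet normal -0.6039 0.7971 0.0000
    outer loop
      vertex 4.0 10.6 0.0
      vertex 0.7 8.1 11.2
      vertex 4.0 10.6 11.2
    endloop
  endfacet
  facet normal -0.9926 0.1211 0.0000
    outer loop
      vertex 0.7 8.1 0.0
      vertex 0.2 4.0 0.0
      vertex 0.2 4.0 11.2
    endloop
  endfacet
  facet normal -0.9926 0.1211 0.0000
    outer loop
      vertex 0.7 8.1 0.0
      vertex 0.2 4.0 11.2
      vertex 0.7 8.1 11.2
    endloop
  endfacet
  facet normal -0.7971 -0.6039 0.0000
    outer loop
      vertex 0.2 4.0 0.0
      vertex 2.7 0.7 0.0
      vertex 2.7 0.7 11.2
    endloop
  endfacet
  facet normal -0.7971 -0.6039 0.0000
    outer loop
      vertex 0.2 4.0 0.0
      vertex 2.7 0.7 11.2
      vertex 0.2 4.0 11.2
    endloop
  endfacet
  facet normal -0.1211 -0.9926 0.0000
    outer loop
      vertex 2.7 0.7 0.0
      vertex 6.8 0.2 0.0
      vertex 6.8 0.2 11.2
    endloop
  endfacet
  facet normal -0.1211 -0.9926 0.0000
    outer loop
      vertex 2.7 0.7 0.0
      vertex 6.8 0.2 11.2
      vertex 2.7 0.7 11.2
    endloop
  endfacet
  facet normal 0.6039 -0.7971 0.0000
    outer loop
      vertex 6.8 0.2 0.0
      vertex 10.1 2.7 0.0
      vertex 10.1 2.7 11.2
    endloop
  endfacet
  facet normal 0.6039 -0.7971 0.0000
    outer loop
      vertex 6.8 0.2 0.0
      vertex 10.1 2.7 11.2
      vertex 6.8 0.2 11.2
    endloop
  endfacet
  facet normal 0.9926 -0.1211 0.0000
    outer loop
      vertex 10.1 2.7 0.0
      vertex 10.6 6.8 0.0
      vertex 10.6 6.8 11.2
    endloop
  endfacet
  facet normal 0.9926 -0.1211 0.0000
    outer loop
      vertex 10.1 2.7 0.0
      vertex 10.6 6.8 11.2
      vertex 10.1 2.7 11.2
    endloop
  endfacet
endsolid part

The G0 Z moves step by Δz≈1.4 mm. Every layer's G1 loop is the same polygon, so the solid is a straight extrusion of it from z=0 to z≈11.2. Closing with flat bottom and top caps and triangulating gives 28 facets — a regular 8-sided prism (a cylinder approximated with 8 flat sides), circumscribed radius ≈ 5.4 mm, height ≈ 11.2 mm.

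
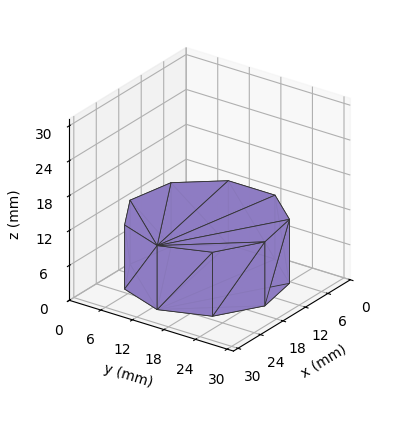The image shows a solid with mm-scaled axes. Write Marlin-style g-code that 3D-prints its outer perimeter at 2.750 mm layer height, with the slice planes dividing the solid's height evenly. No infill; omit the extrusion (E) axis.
Reading the render: the shape is a regular 9-sided prism (a cylinder approximated with 9 flat sides), circumscribed radius ≈ 13 mm, height ≈ 11 mm (dimensions read to the nearest mm from the axis ticks). For the g-code, the solid's height is divided into equal slices at the stated Δz and each level perimeter traced with G1 moves after a G0 lift.

; perimeter-only toolpath
G21 ; units = mm
G90 ; absolute positioning
G28 ; home
; layer 1
G0 Z2.750
G0 X26.000 Y13.000
G1 X22.959 Y21.356
G1 X15.257 Y25.803
G1 X6.500 Y24.258
G1 X0.784 Y17.446
G1 X0.784 Y8.554
G1 X6.500 Y1.742
G1 X15.257 Y0.197
G1 X22.959 Y4.644
G1 X26.000 Y13.000
; layer 2
G0 Z5.500
G0 X26.000 Y13.000
G1 X22.959 Y21.356
G1 X15.257 Y25.803
G1 X6.500 Y24.258
G1 X0.784 Y17.446
G1 X0.784 Y8.554
G1 X6.500 Y1.742
G1 X15.257 Y0.197
G1 X22.959 Y4.644
G1 X26.000 Y13.000
; layer 3
G0 Z8.250
G0 X26.000 Y13.000
G1 X22.959 Y21.356
G1 X15.257 Y25.803
G1 X6.500 Y24.258
G1 X0.784 Y17.446
G1 X0.784 Y8.554
G1 X6.500 Y1.742
G1 X15.257 Y0.197
G1 X22.959 Y4.644
G1 X26.000 Y13.000
; layer 4
G0 Z11.000
G0 X26.000 Y13.000
G1 X22.959 Y21.356
G1 X15.257 Y25.803
G1 X6.500 Y24.258
G1 X0.784 Y17.446
G1 X0.784 Y8.554
G1 X6.500 Y1.742
G1 X15.257 Y0.197
G1 X22.959 Y4.644
G1 X26.000 Y13.000
M2 ; end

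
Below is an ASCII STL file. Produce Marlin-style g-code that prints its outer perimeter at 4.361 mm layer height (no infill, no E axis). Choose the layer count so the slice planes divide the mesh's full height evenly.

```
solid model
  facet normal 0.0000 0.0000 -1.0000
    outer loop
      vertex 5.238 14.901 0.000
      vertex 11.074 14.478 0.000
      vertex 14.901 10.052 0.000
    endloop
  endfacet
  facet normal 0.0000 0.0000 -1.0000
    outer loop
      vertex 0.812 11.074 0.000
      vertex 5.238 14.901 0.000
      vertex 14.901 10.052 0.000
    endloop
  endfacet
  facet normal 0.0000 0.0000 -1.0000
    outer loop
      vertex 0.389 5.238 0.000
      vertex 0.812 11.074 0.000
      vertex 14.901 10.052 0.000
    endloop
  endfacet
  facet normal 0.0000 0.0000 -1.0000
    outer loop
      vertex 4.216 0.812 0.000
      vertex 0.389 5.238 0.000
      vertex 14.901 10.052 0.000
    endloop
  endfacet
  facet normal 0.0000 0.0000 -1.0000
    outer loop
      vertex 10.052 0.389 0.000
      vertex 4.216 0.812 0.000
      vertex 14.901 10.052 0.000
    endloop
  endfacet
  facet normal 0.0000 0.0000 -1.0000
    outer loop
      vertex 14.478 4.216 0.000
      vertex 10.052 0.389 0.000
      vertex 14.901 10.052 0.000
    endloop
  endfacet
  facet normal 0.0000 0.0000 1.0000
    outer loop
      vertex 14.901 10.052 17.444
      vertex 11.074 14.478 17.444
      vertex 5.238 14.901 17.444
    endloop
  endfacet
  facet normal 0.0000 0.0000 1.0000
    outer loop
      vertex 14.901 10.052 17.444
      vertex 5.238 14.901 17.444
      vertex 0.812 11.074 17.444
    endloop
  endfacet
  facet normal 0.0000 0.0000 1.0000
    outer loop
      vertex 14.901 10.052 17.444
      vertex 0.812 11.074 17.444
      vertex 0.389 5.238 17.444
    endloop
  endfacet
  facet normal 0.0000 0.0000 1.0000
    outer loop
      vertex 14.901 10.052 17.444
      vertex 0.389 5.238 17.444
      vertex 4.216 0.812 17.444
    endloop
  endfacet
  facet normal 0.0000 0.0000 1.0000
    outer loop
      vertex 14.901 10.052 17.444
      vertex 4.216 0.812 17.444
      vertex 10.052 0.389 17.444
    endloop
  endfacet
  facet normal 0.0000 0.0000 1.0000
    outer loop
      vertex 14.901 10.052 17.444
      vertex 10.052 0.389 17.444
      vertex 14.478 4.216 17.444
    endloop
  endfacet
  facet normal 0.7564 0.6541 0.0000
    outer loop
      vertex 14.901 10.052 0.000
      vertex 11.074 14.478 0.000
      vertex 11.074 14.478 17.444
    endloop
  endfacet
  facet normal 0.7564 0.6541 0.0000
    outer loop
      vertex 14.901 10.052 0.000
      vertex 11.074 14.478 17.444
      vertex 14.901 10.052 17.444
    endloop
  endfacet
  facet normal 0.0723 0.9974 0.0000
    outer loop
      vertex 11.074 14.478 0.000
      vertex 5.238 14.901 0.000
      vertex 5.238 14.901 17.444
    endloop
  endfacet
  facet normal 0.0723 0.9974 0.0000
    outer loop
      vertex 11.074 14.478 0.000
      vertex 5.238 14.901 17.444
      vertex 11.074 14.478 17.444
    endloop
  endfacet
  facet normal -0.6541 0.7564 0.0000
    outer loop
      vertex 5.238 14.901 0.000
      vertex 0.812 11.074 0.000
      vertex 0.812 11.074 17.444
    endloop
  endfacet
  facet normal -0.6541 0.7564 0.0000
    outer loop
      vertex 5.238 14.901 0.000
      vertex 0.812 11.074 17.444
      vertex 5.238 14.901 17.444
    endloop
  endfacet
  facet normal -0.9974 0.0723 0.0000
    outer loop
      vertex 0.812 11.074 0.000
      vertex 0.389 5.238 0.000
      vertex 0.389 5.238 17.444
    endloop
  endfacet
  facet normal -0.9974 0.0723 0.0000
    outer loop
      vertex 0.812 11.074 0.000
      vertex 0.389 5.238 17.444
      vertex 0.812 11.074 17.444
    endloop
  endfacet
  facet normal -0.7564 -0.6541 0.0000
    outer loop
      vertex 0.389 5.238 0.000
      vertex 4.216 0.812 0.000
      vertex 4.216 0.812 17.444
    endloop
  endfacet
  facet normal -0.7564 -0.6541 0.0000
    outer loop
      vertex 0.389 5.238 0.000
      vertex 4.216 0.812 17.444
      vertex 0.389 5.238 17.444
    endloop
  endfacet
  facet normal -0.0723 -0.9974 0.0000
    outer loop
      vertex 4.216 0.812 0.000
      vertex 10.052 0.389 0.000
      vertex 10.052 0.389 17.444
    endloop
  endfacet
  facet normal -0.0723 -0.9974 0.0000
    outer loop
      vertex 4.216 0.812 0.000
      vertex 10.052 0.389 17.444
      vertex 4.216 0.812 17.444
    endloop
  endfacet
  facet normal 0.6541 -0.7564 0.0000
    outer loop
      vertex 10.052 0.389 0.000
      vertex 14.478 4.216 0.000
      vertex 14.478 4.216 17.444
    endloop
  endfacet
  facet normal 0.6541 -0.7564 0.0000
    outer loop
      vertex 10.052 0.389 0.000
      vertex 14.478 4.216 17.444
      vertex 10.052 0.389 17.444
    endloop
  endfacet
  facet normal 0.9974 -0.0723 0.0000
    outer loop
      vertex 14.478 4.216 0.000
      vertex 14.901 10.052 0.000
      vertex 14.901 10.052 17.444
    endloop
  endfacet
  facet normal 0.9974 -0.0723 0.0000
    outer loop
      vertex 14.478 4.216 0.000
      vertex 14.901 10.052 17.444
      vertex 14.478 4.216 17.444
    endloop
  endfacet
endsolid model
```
; perimeter-only toolpath
G21 ; units = mm
G90 ; absolute positioning
G28 ; home
; layer 1
G0 Z4.361
G0 X14.901 Y10.052
G1 X11.074 Y14.478
G1 X5.238 Y14.901
G1 X0.812 Y11.074
G1 X0.389 Y5.238
G1 X4.216 Y0.812
G1 X10.052 Y0.389
G1 X14.478 Y4.216
G1 X14.901 Y10.052
; layer 2
G0 Z8.722
G0 X14.901 Y10.052
G1 X11.074 Y14.478
G1 X5.238 Y14.901
G1 X0.812 Y11.074
G1 X0.389 Y5.238
G1 X4.216 Y0.812
G1 X10.052 Y0.389
G1 X14.478 Y4.216
G1 X14.901 Y10.052
; layer 3
G0 Z13.083
G0 X14.901 Y10.052
G1 X11.074 Y14.478
G1 X5.238 Y14.901
G1 X0.812 Y11.074
G1 X0.389 Y5.238
G1 X4.216 Y0.812
G1 X10.052 Y0.389
G1 X14.478 Y4.216
G1 X14.901 Y10.052
; layer 4
G0 Z17.444
G0 X14.901 Y10.052
G1 X11.074 Y14.478
G1 X5.238 Y14.901
G1 X0.812 Y11.074
G1 X0.389 Y5.238
G1 X4.216 Y0.812
G1 X10.052 Y0.389
G1 X14.478 Y4.216
G1 X14.901 Y10.052
M2 ; end

The solid is a regular 8-sided prism (a cylinder approximated with 8 flat sides), circumscribed radius ≈ 7.64 mm, height ≈ 17.4 mm. Slicing at Δz = 4.361 mm — 4 equal slices spanning the solid's height, so layer i sits at z = i·h/4 — gives 4 non-empty perimeters. Each is a 8-segment closed polygon; G0 lifts to the layer z and rapids to the start vertex, then G1 traces the edges.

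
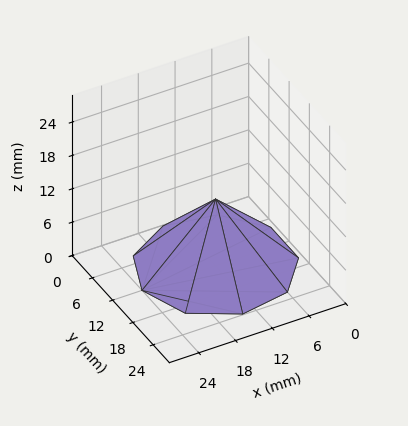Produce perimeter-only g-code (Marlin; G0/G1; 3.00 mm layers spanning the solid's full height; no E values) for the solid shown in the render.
Reading the render: the shape is a regular 9-sided pyramid, base circumscribed radius ≈ 12 mm, apex at z ≈ 12 mm (dimensions read to the nearest mm from the axis ticks). For the g-code, the solid's height is divided into equal slices at the stated Δz and each level perimeter traced with G1 moves after a G0 lift.

; perimeter-only toolpath
G21 ; units = mm
G90 ; absolute positioning
G28 ; home
; layer 1
G0 Z3.00
G0 X21.00 Y12.00
G1 X18.89 Y17.78
G1 X13.56 Y20.87
G1 X7.50 Y19.79
G1 X3.54 Y15.08
G1 X3.54 Y8.93
G1 X7.50 Y4.21
G1 X13.56 Y3.13
G1 X18.89 Y6.22
G1 X21.00 Y12.00
; layer 2
G0 Z6.00
G0 X18.00 Y12.00
G1 X16.59 Y15.86
G1 X13.04 Y17.91
G1 X9.00 Y17.20
G1 X6.36 Y14.05
G1 X6.36 Y9.95
G1 X9.00 Y6.80
G1 X13.04 Y6.09
G1 X16.59 Y8.14
G1 X18.00 Y12.00
; layer 3
G0 Z9.00
G0 X15.00 Y12.00
G1 X14.30 Y13.93
G1 X12.52 Y14.96
G1 X10.50 Y14.60
G1 X9.18 Y13.03
G1 X9.18 Y10.97
G1 X10.50 Y9.40
G1 X12.52 Y9.04
G1 X14.30 Y10.07
G1 X15.00 Y12.00
M2 ; end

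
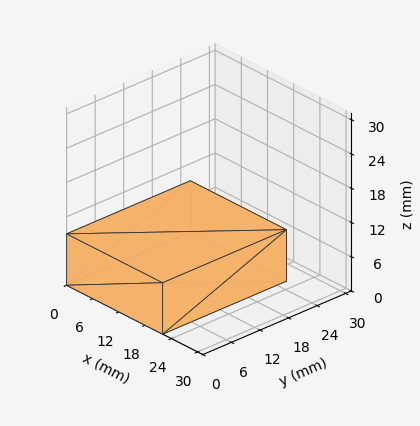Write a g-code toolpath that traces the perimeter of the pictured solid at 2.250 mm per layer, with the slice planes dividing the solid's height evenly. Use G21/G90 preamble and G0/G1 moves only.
Reading the render: the shape is a rectangular box, roughly 22 × 26 mm footprint and 9 mm tall (dimensions read to the nearest mm from the axis ticks). For the g-code, the solid's height is divided into equal slices at the stated Δz and each level perimeter traced with G1 moves after a G0 lift.

; perimeter-only toolpath
G21 ; units = mm
G90 ; absolute positioning
G28 ; home
; layer 1
G0 Z2.250
G0 X0.000 Y0.000
G1 X22.000 Y0.000
G1 X22.000 Y26.000
G1 X0.000 Y26.000
G1 X0.000 Y0.000
; layer 2
G0 Z4.500
G0 X0.000 Y0.000
G1 X22.000 Y0.000
G1 X22.000 Y26.000
G1 X0.000 Y26.000
G1 X0.000 Y0.000
; layer 3
G0 Z6.750
G0 X0.000 Y0.000
G1 X22.000 Y0.000
G1 X22.000 Y26.000
G1 X0.000 Y26.000
G1 X0.000 Y0.000
; layer 4
G0 Z9.000
G0 X0.000 Y0.000
G1 X22.000 Y0.000
G1 X22.000 Y26.000
G1 X0.000 Y26.000
G1 X0.000 Y0.000
M2 ; end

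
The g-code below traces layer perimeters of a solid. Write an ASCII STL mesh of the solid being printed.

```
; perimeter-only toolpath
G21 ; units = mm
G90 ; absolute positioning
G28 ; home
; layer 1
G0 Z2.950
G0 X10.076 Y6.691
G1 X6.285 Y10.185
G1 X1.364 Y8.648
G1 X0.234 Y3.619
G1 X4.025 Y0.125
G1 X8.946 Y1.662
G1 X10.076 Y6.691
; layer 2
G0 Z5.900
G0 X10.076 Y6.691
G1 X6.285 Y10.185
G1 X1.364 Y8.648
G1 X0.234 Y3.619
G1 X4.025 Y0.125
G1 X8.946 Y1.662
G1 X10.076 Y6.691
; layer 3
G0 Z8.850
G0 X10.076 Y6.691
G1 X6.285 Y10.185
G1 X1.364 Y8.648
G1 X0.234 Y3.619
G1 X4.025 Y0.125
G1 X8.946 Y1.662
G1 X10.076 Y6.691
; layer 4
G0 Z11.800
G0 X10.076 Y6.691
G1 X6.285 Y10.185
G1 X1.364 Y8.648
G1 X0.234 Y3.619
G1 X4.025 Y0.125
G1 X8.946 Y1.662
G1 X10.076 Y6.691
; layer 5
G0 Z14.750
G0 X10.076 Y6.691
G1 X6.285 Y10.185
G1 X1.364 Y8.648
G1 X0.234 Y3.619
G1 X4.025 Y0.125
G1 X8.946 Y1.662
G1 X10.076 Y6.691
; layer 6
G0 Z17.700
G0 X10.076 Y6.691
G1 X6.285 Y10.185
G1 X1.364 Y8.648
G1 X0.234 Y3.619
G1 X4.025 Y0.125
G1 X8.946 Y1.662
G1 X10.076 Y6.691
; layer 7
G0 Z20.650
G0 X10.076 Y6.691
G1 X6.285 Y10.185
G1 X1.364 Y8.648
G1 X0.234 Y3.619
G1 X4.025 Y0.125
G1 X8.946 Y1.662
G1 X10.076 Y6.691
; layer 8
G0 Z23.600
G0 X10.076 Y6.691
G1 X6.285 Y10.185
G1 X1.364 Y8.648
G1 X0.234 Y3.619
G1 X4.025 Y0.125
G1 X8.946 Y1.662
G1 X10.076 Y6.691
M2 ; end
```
solid part
  facet normal 0.0000 0.0000 -1.0000
    outer loop
      vertex 1.364 8.648 0.000
      vertex 6.285 10.185 0.000
      vertex 10.076 6.691 0.000
    endloop
  endfacet
  facet normal 0.0000 0.0000 -1.0000
    outer loop
      vertex 0.234 3.619 0.000
      vertex 1.364 8.648 0.000
      vertex 10.076 6.691 0.000
    endloop
  endfacet
  facet normal 0.0000 0.0000 -1.0000
    outer loop
      vertex 4.025 0.125 0.000
      vertex 0.234 3.619 0.000
      vertex 10.076 6.691 0.000
    endloop
  endfacet
  facet normal 0.0000 0.0000 -1.0000
    outer loop
      vertex 8.946 1.662 0.000
      vertex 4.025 0.125 0.000
      vertex 10.076 6.691 0.000
    endloop
  endfacet
  facet normal 0.0000 0.0000 1.0000
    outer loop
      vertex 10.076 6.691 23.600
      vertex 6.285 10.185 23.600
      vertex 1.364 8.648 23.600
    endloop
  endfacet
  facet normal 0.0000 0.0000 1.0000
    outer loop
      vertex 10.076 6.691 23.600
      vertex 1.364 8.648 23.600
      vertex 0.234 3.619 23.600
    endloop
  endfacet
  facet normal 0.0000 0.0000 1.0000
    outer loop
      vertex 10.076 6.691 23.600
      vertex 0.234 3.619 23.600
      vertex 4.025 0.125 23.600
    endloop
  endfacet
  facet normal 0.0000 0.0000 1.0000
    outer loop
      vertex 10.076 6.691 23.600
      vertex 4.025 0.125 23.600
      vertex 8.946 1.662 23.600
    endloop
  endfacet
  facet normal 0.6777 0.7353 0.0000
    outer loop
      vertex 10.076 6.691 0.000
      vertex 6.285 10.185 0.000
      vertex 6.285 10.185 23.600
    endloop
  endfacet
  facet normal 0.6777 0.7353 0.0000
    outer loop
      vertex 10.076 6.691 0.000
      vertex 6.285 10.185 23.600
      vertex 10.076 6.691 23.600
    endloop
  endfacet
  facet normal -0.2981 0.9545 0.0000
    outer loop
      vertex 6.285 10.185 0.000
      vertex 1.364 8.648 0.000
      vertex 1.364 8.648 23.600
    endloop
  endfacet
  facet normal -0.2981 0.9545 0.0000
    outer loop
      vertex 6.285 10.185 0.000
      vertex 1.364 8.648 23.600
      vertex 6.285 10.185 23.600
    endloop
  endfacet
  facet normal -0.9757 0.2192 0.0000
    outer loop
      vertex 1.364 8.648 0.000
      vertex 0.234 3.619 0.000
      vertex 0.234 3.619 23.600
    endloop
  endfacet
  facet normal -0.9757 0.2192 0.0000
    outer loop
      vertex 1.364 8.648 0.000
      vertex 0.234 3.619 23.600
      vertex 1.364 8.648 23.600
    endloop
  endfacet
  facet normal -0.6777 -0.7353 0.0000
    outer loop
      vertex 0.234 3.619 0.000
      vertex 4.025 0.125 0.000
      vertex 4.025 0.125 23.600
    endloop
  endfacet
  facet normal -0.6777 -0.7353 0.0000
    outer loop
      vertex 0.234 3.619 0.000
      vertex 4.025 0.125 23.600
      vertex 0.234 3.619 23.600
    endloop
  endfacet
  facet normal 0.2981 -0.9545 0.0000
    outer loop
      vertex 4.025 0.125 0.000
      vertex 8.946 1.662 0.000
      vertex 8.946 1.662 23.600
    endloop
  endfacet
  facet normal 0.2981 -0.9545 0.0000
    outer loop
      vertex 4.025 0.125 0.000
      vertex 8.946 1.662 23.600
      vertex 4.025 0.125 23.600
    endloop
  endfacet
  facet normal 0.9757 -0.2192 0.0000
    outer loop
      vertex 8.946 1.662 0.000
      vertex 10.076 6.691 0.000
      vertex 10.076 6.691 23.600
    endloop
  endfacet
  facet normal 0.9757 -0.2192 0.0000
    outer loop
      vertex 8.946 1.662 0.000
      vertex 10.076 6.691 23.600
      vertex 8.946 1.662 23.600
    endloop
  endfacet
endsolid part

The G0 Z moves step by Δz≈2.950 mm. Every layer's G1 loop is the same polygon, so the solid is a straight extrusion of it from z=0 to z≈23.6. Closing with flat bottom and top caps and triangulating gives 20 facets — a regular 6-sided prism (a cylinder approximated with 6 flat sides), circumscribed radius ≈ 5.16 mm, height ≈ 23.6 mm.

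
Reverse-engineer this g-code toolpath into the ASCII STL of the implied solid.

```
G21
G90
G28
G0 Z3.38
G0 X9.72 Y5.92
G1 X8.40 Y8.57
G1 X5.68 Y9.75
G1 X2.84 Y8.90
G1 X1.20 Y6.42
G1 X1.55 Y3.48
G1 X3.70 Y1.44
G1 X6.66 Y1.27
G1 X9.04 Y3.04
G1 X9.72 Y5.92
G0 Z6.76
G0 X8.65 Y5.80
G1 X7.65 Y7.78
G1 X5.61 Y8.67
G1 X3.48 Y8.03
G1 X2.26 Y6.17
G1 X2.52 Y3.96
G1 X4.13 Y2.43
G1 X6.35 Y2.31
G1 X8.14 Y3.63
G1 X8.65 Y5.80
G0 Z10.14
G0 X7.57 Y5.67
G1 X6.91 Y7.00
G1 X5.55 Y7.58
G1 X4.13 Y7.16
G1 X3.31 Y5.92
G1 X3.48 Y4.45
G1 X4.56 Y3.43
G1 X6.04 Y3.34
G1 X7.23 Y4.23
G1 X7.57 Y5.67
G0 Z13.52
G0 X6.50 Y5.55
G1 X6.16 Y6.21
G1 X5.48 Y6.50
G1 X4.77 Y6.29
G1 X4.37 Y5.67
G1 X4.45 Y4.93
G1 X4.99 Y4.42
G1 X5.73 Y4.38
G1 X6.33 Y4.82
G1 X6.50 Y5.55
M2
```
solid part
  facet normal 0.0000 0.0000 -1.0000
    outer loop
      vertex 5.74 10.83 0.00
      vertex 9.14 9.36 0.00
      vertex 10.80 6.05 0.00
    endloop
  endfacet
  facet normal 0.0000 0.0000 -1.0000
    outer loop
      vertex 2.19 9.77 0.00
      vertex 5.74 10.83 0.00
      vertex 10.80 6.05 0.00
    endloop
  endfacet
  facet normal 0.0000 0.0000 -1.0000
    outer loop
      vertex 0.15 6.67 0.00
      vertex 2.19 9.77 0.00
      vertex 10.80 6.05 0.00
    endloop
  endfacet
  facet normal 0.0000 0.0000 -1.0000
    outer loop
      vertex 0.58 2.99 0.00
      vertex 0.15 6.67 0.00
      vertex 10.80 6.05 0.00
    endloop
  endfacet
  facet normal 0.0000 0.0000 -1.0000
    outer loop
      vertex 3.27 0.44 0.00
      vertex 0.58 2.99 0.00
      vertex 10.80 6.05 0.00
    endloop
  endfacet
  facet normal 0.0000 0.0000 -1.0000
    outer loop
      vertex 6.97 0.23 0.00
      vertex 3.27 0.44 0.00
      vertex 10.80 6.05 0.00
    endloop
  endfacet
  facet normal 0.0000 0.0000 -1.0000
    outer loop
      vertex 9.95 2.44 0.00
      vertex 6.97 0.23 0.00
      vertex 10.80 6.05 0.00
    endloop
  endfacet
  facet normal 0.8559 0.4292 0.2885
    outer loop
      vertex 10.80 6.05 0.00
      vertex 9.14 9.36 0.00
      vertex 5.42 5.42 16.90
    endloop
  endfacet
  facet normal 0.3800 0.8788 0.2885
    outer loop
      vertex 9.14 9.36 0.00
      vertex 5.74 10.83 0.00
      vertex 5.42 5.42 16.90
    endloop
  endfacet
  facet normal -0.2739 0.9175 0.2885
    outer loop
      vertex 5.74 10.83 0.00
      vertex 2.19 9.77 0.00
      vertex 5.42 5.42 16.90
    endloop
  endfacet
  facet normal -0.7999 0.5264 0.2884
    outer loop
      vertex 2.19 9.77 0.00
      vertex 0.15 6.67 0.00
      vertex 5.42 5.42 16.90
    endloop
  endfacet
  facet normal -0.9511 -0.1111 0.2884
    outer loop
      vertex 0.15 6.67 0.00
      vertex 0.58 2.99 0.00
      vertex 5.42 5.42 16.90
    endloop
  endfacet
  facet normal -0.6587 -0.6949 0.2886
    outer loop
      vertex 0.58 2.99 0.00
      vertex 3.27 0.44 0.00
      vertex 5.42 5.42 16.90
    endloop
  endfacet
  facet normal -0.0543 -0.9559 0.2886
    outer loop
      vertex 3.27 0.44 0.00
      vertex 6.97 0.23 0.00
      vertex 5.42 5.42 16.90
    endloop
  endfacet
  facet normal 0.5704 -0.7691 0.2885
    outer loop
      vertex 6.97 0.23 0.00
      vertex 9.95 2.44 0.00
      vertex 5.42 5.42 16.90
    endloop
  endfacet
  facet normal 0.9320 -0.2194 0.2885
    outer loop
      vertex 9.95 2.44 0.00
      vertex 10.80 6.05 0.00
      vertex 5.42 5.42 16.90
    endloop
  endfacet
endsolid part

The G0 Z moves step by Δz≈3.38 mm. The G1 loops shrink linearly with z, so the solid tapers from its base footprint up to z≈16.9. Closing with a flat bottom cap and the tapered top and triangulating gives 16 facets — a regular 9-sided pyramid, base circumscribed radius ≈ 5.42 mm, apex at z ≈ 16.9 mm.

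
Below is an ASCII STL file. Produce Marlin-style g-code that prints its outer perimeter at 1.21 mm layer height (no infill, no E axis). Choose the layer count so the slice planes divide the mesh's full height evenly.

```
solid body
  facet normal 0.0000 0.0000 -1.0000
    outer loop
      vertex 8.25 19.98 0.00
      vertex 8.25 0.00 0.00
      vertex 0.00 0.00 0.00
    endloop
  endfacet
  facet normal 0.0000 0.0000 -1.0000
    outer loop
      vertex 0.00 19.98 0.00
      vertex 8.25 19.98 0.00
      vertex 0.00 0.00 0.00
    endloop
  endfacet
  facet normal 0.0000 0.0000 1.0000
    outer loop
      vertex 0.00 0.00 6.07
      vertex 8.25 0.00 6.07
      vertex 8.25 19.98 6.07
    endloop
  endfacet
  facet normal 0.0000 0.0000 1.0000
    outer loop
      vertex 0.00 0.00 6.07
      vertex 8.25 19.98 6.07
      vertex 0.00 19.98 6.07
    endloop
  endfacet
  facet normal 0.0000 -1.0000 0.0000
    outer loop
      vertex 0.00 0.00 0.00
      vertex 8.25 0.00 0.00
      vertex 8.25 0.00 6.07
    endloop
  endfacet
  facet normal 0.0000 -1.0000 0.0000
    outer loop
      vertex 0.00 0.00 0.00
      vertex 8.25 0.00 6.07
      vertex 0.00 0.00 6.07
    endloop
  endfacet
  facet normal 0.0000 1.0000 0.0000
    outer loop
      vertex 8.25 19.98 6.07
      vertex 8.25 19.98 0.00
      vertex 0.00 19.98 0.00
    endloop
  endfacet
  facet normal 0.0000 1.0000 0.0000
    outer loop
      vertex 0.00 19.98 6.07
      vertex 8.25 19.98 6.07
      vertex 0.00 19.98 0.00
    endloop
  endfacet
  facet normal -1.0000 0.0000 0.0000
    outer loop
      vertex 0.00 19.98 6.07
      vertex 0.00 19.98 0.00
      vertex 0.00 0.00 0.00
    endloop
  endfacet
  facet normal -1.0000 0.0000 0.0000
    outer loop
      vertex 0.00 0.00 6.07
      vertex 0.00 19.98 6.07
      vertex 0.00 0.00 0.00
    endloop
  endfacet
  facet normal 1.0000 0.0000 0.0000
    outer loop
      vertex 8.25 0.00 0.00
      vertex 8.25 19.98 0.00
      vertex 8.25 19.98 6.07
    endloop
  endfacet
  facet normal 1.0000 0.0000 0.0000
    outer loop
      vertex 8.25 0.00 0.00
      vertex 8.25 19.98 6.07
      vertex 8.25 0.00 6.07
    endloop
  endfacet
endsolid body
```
; perimeter-only toolpath
G21 ; units = mm
G90 ; absolute positioning
G28 ; home
; layer 1
G0 Z1.21
G0 X0.00 Y0.00
G1 X8.25 Y0.00
G1 X8.25 Y19.98
G1 X0.00 Y19.98
G1 X0.00 Y0.00
; layer 2
G0 Z2.43
G0 X0.00 Y0.00
G1 X8.25 Y0.00
G1 X8.25 Y19.98
G1 X0.00 Y19.98
G1 X0.00 Y0.00
; layer 3
G0 Z3.64
G0 X0.00 Y0.00
G1 X8.25 Y0.00
G1 X8.25 Y19.98
G1 X0.00 Y19.98
G1 X0.00 Y0.00
; layer 4
G0 Z4.86
G0 X0.00 Y0.00
G1 X8.25 Y0.00
G1 X8.25 Y19.98
G1 X0.00 Y19.98
G1 X0.00 Y0.00
; layer 5
G0 Z6.07
G0 X0.00 Y0.00
G1 X8.25 Y0.00
G1 X8.25 Y19.98
G1 X0.00 Y19.98
G1 X0.00 Y0.00
M2 ; end

The solid is a rectangular box, roughly 8.25 × 20 mm footprint and 6.07 mm tall. Slicing at Δz = 1.21 mm — 5 equal slices spanning the solid's height, so layer i sits at z = i·h/5 — gives 5 non-empty perimeters. Each is a 4-segment closed polygon; G0 lifts to the layer z and rapids to the start vertex, then G1 traces the edges.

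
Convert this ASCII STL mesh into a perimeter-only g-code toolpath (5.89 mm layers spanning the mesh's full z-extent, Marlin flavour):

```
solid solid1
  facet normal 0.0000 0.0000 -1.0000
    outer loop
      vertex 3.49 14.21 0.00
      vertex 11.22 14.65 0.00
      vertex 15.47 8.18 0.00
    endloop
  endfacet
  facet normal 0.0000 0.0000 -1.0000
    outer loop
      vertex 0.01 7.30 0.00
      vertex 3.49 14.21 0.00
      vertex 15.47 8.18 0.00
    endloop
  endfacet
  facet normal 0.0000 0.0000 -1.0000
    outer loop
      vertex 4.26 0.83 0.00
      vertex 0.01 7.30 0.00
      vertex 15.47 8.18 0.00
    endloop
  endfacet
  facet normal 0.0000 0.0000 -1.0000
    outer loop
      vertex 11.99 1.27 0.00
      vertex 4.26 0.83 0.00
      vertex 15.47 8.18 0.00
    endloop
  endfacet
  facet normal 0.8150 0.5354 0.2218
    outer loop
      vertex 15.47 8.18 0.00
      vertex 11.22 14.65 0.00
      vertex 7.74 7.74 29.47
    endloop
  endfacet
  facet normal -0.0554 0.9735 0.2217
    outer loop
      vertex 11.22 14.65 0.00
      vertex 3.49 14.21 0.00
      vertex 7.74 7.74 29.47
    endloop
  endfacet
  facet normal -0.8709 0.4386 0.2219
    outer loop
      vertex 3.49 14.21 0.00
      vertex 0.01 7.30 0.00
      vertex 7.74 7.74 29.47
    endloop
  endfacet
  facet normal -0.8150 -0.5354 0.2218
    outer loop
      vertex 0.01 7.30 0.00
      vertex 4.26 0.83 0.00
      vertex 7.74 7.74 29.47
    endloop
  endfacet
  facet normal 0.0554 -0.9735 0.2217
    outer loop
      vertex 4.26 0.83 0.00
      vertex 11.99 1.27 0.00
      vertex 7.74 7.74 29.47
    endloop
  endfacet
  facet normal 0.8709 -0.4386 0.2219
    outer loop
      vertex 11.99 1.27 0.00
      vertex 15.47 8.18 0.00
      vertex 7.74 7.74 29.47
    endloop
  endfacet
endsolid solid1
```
; perimeter-only toolpath
G21 ; units = mm
G90 ; absolute positioning
G28 ; home
; layer 1
G0 Z5.89
G0 X13.92 Y8.09
G1 X10.52 Y13.27
G1 X4.34 Y12.92
G1 X1.56 Y7.39
G1 X4.96 Y2.21
G1 X11.14 Y2.56
G1 X13.92 Y8.09
; layer 2
G0 Z11.79
G0 X12.38 Y8.00
G1 X9.83 Y11.89
G1 X5.19 Y11.62
G1 X3.10 Y7.48
G1 X5.65 Y3.59
G1 X10.29 Y3.86
G1 X12.38 Y8.00
; layer 3
G0 Z17.68
G0 X10.83 Y7.92
G1 X9.13 Y10.50
G1 X6.04 Y10.33
G1 X4.65 Y7.56
G1 X6.35 Y4.98
G1 X9.44 Y5.15
G1 X10.83 Y7.92
; layer 4
G0 Z23.58
G0 X9.29 Y7.83
G1 X8.44 Y9.12
G1 X6.89 Y9.03
G1 X6.19 Y7.65
G1 X7.04 Y6.36
G1 X8.59 Y6.45
G1 X9.29 Y7.83
M2 ; end

The solid is a regular 6-sided pyramid, base circumscribed radius ≈ 7.74 mm, apex at z ≈ 29.5 mm. Slicing at Δz = 5.89 mm — 5 equal slices spanning the solid's height, so layer i sits at z = i·h/5 — gives 4 non-empty perimeters. Each is a 6-segment closed polygon; G0 lifts to the layer z and rapids to the start vertex, then G1 traces the edges. The cross-section shrinks linearly with z (the slice at the apex is degenerate and omitted).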